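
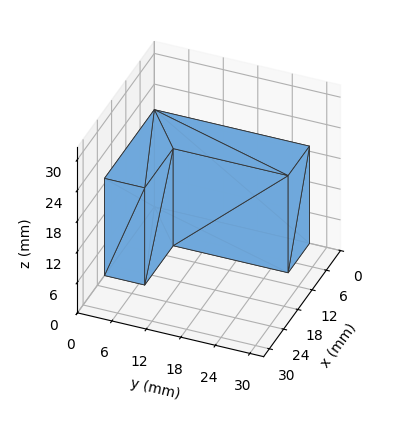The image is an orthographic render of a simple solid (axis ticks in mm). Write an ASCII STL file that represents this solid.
Reading the render: the shape is an L-shaped prism: outer 21 × 27 mm, arm thicknesses ≈ 7 mm (horizontal) and 9 mm (vertical), extruded 19 mm in z (dimensions read to the nearest mm from the axis ticks). For the STL, each face is triangulated and given an outward normal.

solid part
  facet normal 0.0000 0.0000 -1.0000
    outer loop
      vertex 21.0 7.0 0.0
      vertex 21.0 0.0 0.0
      vertex 0.0 0.0 0.0
    endloop
  endfacet
  facet normal 0.0000 0.0000 -1.0000
    outer loop
      vertex 9.0 7.0 0.0
      vertex 21.0 7.0 0.0
      vertex 0.0 0.0 0.0
    endloop
  endfacet
  facet normal 0.0000 0.0000 -1.0000
    outer loop
      vertex 9.0 27.0 0.0
      vertex 9.0 7.0 0.0
      vertex 0.0 0.0 0.0
    endloop
  endfacet
  facet normal 0.0000 0.0000 -1.0000
    outer loop
      vertex 0.0 27.0 0.0
      vertex 9.0 27.0 0.0
      vertex 0.0 0.0 0.0
    endloop
  endfacet
  facet normal 0.0000 0.0000 1.0000
    outer loop
      vertex 0.0 0.0 19.0
      vertex 21.0 0.0 19.0
      vertex 21.0 7.0 19.0
    endloop
  endfacet
  facet normal 0.0000 0.0000 1.0000
    outer loop
      vertex 0.0 0.0 19.0
      vertex 21.0 7.0 19.0
      vertex 9.0 7.0 19.0
    endloop
  endfacet
  facet normal 0.0000 0.0000 1.0000
    outer loop
      vertex 0.0 0.0 19.0
      vertex 9.0 7.0 19.0
      vertex 9.0 27.0 19.0
    endloop
  endfacet
  facet normal 0.0000 0.0000 1.0000
    outer loop
      vertex 0.0 0.0 19.0
      vertex 9.0 27.0 19.0
      vertex 0.0 27.0 19.0
    endloop
  endfacet
  facet normal 0.0000 -1.0000 0.0000
    outer loop
      vertex 0.0 0.0 0.0
      vertex 21.0 0.0 0.0
      vertex 21.0 0.0 19.0
    endloop
  endfacet
  facet normal 0.0000 -1.0000 0.0000
    outer loop
      vertex 0.0 0.0 0.0
      vertex 21.0 0.0 19.0
      vertex 0.0 0.0 19.0
    endloop
  endfacet
  facet normal 1.0000 0.0000 0.0000
    outer loop
      vertex 21.0 0.0 0.0
      vertex 21.0 7.0 0.0
      vertex 21.0 7.0 19.0
    endloop
  endfacet
  facet normal 1.0000 0.0000 0.0000
    outer loop
      vertex 21.0 0.0 0.0
      vertex 21.0 7.0 19.0
      vertex 21.0 0.0 19.0
    endloop
  endfacet
  facet normal 0.0000 1.0000 0.0000
    outer loop
      vertex 21.0 7.0 0.0
      vertex 9.0 7.0 0.0
      vertex 9.0 7.0 19.0
    endloop
  endfacet
  facet normal 0.0000 1.0000 0.0000
    outer loop
      vertex 21.0 7.0 0.0
      vertex 9.0 7.0 19.0
      vertex 21.0 7.0 19.0
    endloop
  endfacet
  facet normal 1.0000 0.0000 0.0000
    outer loop
      vertex 9.0 7.0 0.0
      vertex 9.0 27.0 0.0
      vertex 9.0 27.0 19.0
    endloop
  endfacet
  facet normal 1.0000 0.0000 0.0000
    outer loop
      vertex 9.0 7.0 0.0
      vertex 9.0 27.0 19.0
      vertex 9.0 7.0 19.0
    endloop
  endfacet
  facet normal 0.0000 1.0000 0.0000
    outer loop
      vertex 9.0 27.0 0.0
      vertex 0.0 27.0 0.0
      vertex 0.0 27.0 19.0
    endloop
  endfacet
  facet normal 0.0000 1.0000 0.0000
    outer loop
      vertex 9.0 27.0 0.0
      vertex 0.0 27.0 19.0
      vertex 9.0 27.0 19.0
    endloop
  endfacet
  facet normal -1.0000 0.0000 0.0000
    outer loop
      vertex 0.0 27.0 0.0
      vertex 0.0 0.0 0.0
      vertex 0.0 0.0 19.0
    endloop
  endfacet
  facet normal -1.0000 0.0000 0.0000
    outer loop
      vertex 0.0 27.0 0.0
      vertex 0.0 0.0 19.0
      vertex 0.0 27.0 19.0
    endloop
  endfacet
endsolid part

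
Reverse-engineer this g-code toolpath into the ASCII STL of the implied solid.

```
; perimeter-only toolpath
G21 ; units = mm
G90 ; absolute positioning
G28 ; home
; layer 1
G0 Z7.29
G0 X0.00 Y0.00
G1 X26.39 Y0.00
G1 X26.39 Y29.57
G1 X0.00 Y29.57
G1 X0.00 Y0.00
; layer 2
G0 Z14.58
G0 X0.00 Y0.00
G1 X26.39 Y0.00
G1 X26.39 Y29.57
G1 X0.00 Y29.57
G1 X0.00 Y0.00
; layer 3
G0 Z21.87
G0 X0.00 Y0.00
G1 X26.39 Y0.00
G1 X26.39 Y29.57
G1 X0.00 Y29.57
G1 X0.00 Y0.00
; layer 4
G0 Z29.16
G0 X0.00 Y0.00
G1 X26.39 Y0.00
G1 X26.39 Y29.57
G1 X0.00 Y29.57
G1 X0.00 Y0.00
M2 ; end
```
solid part
  facet normal 0.0000 0.0000 -1.0000
    outer loop
      vertex 26.39 29.57 0.00
      vertex 26.39 0.00 0.00
      vertex 0.00 0.00 0.00
    endloop
  endfacet
  facet normal 0.0000 0.0000 -1.0000
    outer loop
      vertex 0.00 29.57 0.00
      vertex 26.39 29.57 0.00
      vertex 0.00 0.00 0.00
    endloop
  endfacet
  facet normal 0.0000 0.0000 1.0000
    outer loop
      vertex 0.00 0.00 29.16
      vertex 26.39 0.00 29.16
      vertex 26.39 29.57 29.16
    endloop
  endfacet
  facet normal 0.0000 0.0000 1.0000
    outer loop
      vertex 0.00 0.00 29.16
      vertex 26.39 29.57 29.16
      vertex 0.00 29.57 29.16
    endloop
  endfacet
  facet normal 0.0000 -1.0000 0.0000
    outer loop
      vertex 0.00 0.00 0.00
      vertex 26.39 0.00 0.00
      vertex 26.39 0.00 29.16
    endloop
  endfacet
  facet normal 0.0000 -1.0000 0.0000
    outer loop
      vertex 0.00 0.00 0.00
      vertex 26.39 0.00 29.16
      vertex 0.00 0.00 29.16
    endloop
  endfacet
  facet normal 0.0000 1.0000 0.0000
    outer loop
      vertex 26.39 29.57 29.16
      vertex 26.39 29.57 0.00
      vertex 0.00 29.57 0.00
    endloop
  endfacet
  facet normal 0.0000 1.0000 0.0000
    outer loop
      vertex 0.00 29.57 29.16
      vertex 26.39 29.57 29.16
      vertex 0.00 29.57 0.00
    endloop
  endfacet
  facet normal -1.0000 0.0000 0.0000
    outer loop
      vertex 0.00 29.57 29.16
      vertex 0.00 29.57 0.00
      vertex 0.00 0.00 0.00
    endloop
  endfacet
  facet normal -1.0000 0.0000 0.0000
    outer loop
      vertex 0.00 0.00 29.16
      vertex 0.00 29.57 29.16
      vertex 0.00 0.00 0.00
    endloop
  endfacet
  facet normal 1.0000 0.0000 0.0000
    outer loop
      vertex 26.39 0.00 0.00
      vertex 26.39 29.57 0.00
      vertex 26.39 29.57 29.16
    endloop
  endfacet
  facet normal 1.0000 0.0000 0.0000
    outer loop
      vertex 26.39 0.00 0.00
      vertex 26.39 29.57 29.16
      vertex 26.39 0.00 29.16
    endloop
  endfacet
endsolid part

The G0 Z moves step by Δz≈7.29 mm. Every layer's G1 loop is the same polygon, so the solid is a straight extrusion of it from z=0 to z≈29.2. Closing with flat bottom and top caps and triangulating gives 12 facets — a rectangular box, roughly 26.4 × 29.6 mm footprint and 29.2 mm tall.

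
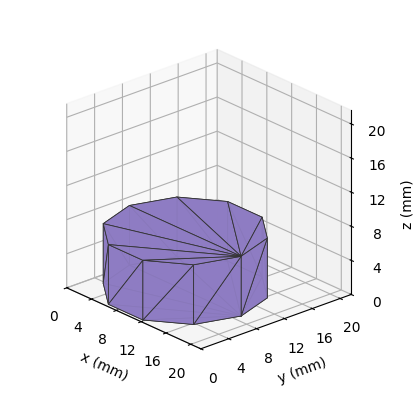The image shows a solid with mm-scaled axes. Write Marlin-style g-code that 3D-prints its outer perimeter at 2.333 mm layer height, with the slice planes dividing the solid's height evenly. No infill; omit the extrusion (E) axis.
Reading the render: the shape is a regular 10-sided prism (a cylinder approximated with 10 flat sides), circumscribed radius ≈ 9 mm, height ≈ 7 mm (dimensions read to the nearest mm from the axis ticks). For the g-code, the solid's height is divided into equal slices at the stated Δz and each level perimeter traced with G1 moves after a G0 lift.

; perimeter-only toolpath
G21 ; units = mm
G90 ; absolute positioning
G28 ; home
; layer 1
G0 Z2.333
G0 X18.000 Y9.000
G1 X16.281 Y14.290
G1 X11.781 Y17.560
G1 X6.219 Y17.560
G1 X1.719 Y14.290
G1 X0.000 Y9.000
G1 X1.719 Y3.710
G1 X6.219 Y0.440
G1 X11.781 Y0.440
G1 X16.281 Y3.710
G1 X18.000 Y9.000
; layer 2
G0 Z4.667
G0 X18.000 Y9.000
G1 X16.281 Y14.290
G1 X11.781 Y17.560
G1 X6.219 Y17.560
G1 X1.719 Y14.290
G1 X0.000 Y9.000
G1 X1.719 Y3.710
G1 X6.219 Y0.440
G1 X11.781 Y0.440
G1 X16.281 Y3.710
G1 X18.000 Y9.000
; layer 3
G0 Z7.000
G0 X18.000 Y9.000
G1 X16.281 Y14.290
G1 X11.781 Y17.560
G1 X6.219 Y17.560
G1 X1.719 Y14.290
G1 X0.000 Y9.000
G1 X1.719 Y3.710
G1 X6.219 Y0.440
G1 X11.781 Y0.440
G1 X16.281 Y3.710
G1 X18.000 Y9.000
M2 ; end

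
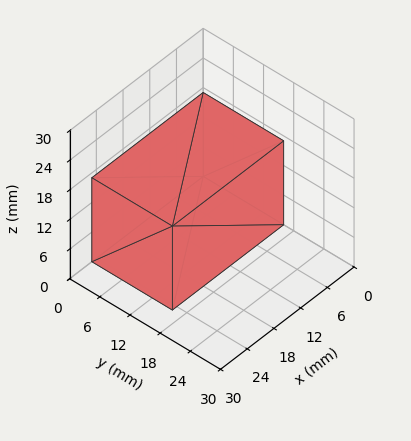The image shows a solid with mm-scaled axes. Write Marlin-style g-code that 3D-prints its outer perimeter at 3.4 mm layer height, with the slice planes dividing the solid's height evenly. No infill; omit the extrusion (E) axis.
Reading the render: the shape is a rectangular box, roughly 25 × 16 mm footprint and 17 mm tall (dimensions read to the nearest mm from the axis ticks). For the g-code, the solid's height is divided into equal slices at the stated Δz and each level perimeter traced with G1 moves after a G0 lift.

; perimeter-only toolpath
G21 ; units = mm
G90 ; absolute positioning
G28 ; home
; layer 1
G0 Z3.4
G0 X0.0 Y0.0
G1 X25.0 Y0.0
G1 X25.0 Y16.0
G1 X0.0 Y16.0
G1 X0.0 Y0.0
; layer 2
G0 Z6.8
G0 X0.0 Y0.0
G1 X25.0 Y0.0
G1 X25.0 Y16.0
G1 X0.0 Y16.0
G1 X0.0 Y0.0
; layer 3
G0 Z10.2
G0 X0.0 Y0.0
G1 X25.0 Y0.0
G1 X25.0 Y16.0
G1 X0.0 Y16.0
G1 X0.0 Y0.0
; layer 4
G0 Z13.6
G0 X0.0 Y0.0
G1 X25.0 Y0.0
G1 X25.0 Y16.0
G1 X0.0 Y16.0
G1 X0.0 Y0.0
; layer 5
G0 Z17.0
G0 X0.0 Y0.0
G1 X25.0 Y0.0
G1 X25.0 Y16.0
G1 X0.0 Y16.0
G1 X0.0 Y0.0
M2 ; end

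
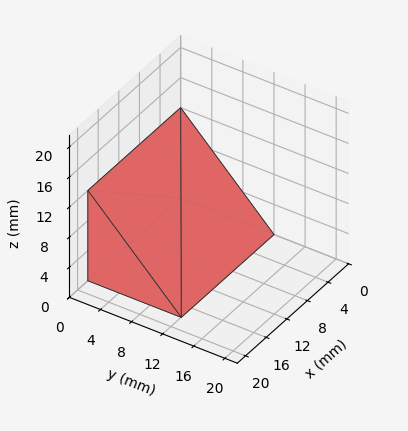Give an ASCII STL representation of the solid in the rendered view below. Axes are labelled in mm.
Reading the render: the shape is a wedge (ramp): 18 × 12 mm base, rising to 12 mm along the y=0 edge and sloping linearly to z=0 at y=12 (dimensions read to the nearest mm from the axis ticks). For the STL, each face is triangulated and given an outward normal.

solid part
  facet normal 0.0000 0.0000 -1.0000
    outer loop
      vertex 18.00 12.00 0.00
      vertex 18.00 0.00 0.00
      vertex 0.00 0.00 0.00
    endloop
  endfacet
  facet normal 0.0000 0.0000 -1.0000
    outer loop
      vertex 0.00 12.00 0.00
      vertex 18.00 12.00 0.00
      vertex 0.00 0.00 0.00
    endloop
  endfacet
  facet normal 0.0000 -1.0000 0.0000
    outer loop
      vertex 0.00 0.00 0.00
      vertex 18.00 0.00 0.00
      vertex 18.00 0.00 12.00
    endloop
  endfacet
  facet normal 0.0000 -1.0000 0.0000
    outer loop
      vertex 0.00 0.00 0.00
      vertex 18.00 0.00 12.00
      vertex 0.00 0.00 12.00
    endloop
  endfacet
  facet normal 0.0000 0.7071 0.7071
    outer loop
      vertex 0.00 0.00 12.00
      vertex 18.00 0.00 12.00
      vertex 18.00 12.00 0.00
    endloop
  endfacet
  facet normal 0.0000 0.7071 0.7071
    outer loop
      vertex 0.00 0.00 12.00
      vertex 18.00 12.00 0.00
      vertex 0.00 12.00 0.00
    endloop
  endfacet
  facet normal -1.0000 0.0000 0.0000
    outer loop
      vertex 0.00 0.00 12.00
      vertex 0.00 12.00 0.00
      vertex 0.00 0.00 0.00
    endloop
  endfacet
  facet normal 1.0000 0.0000 0.0000
    outer loop
      vertex 18.00 0.00 0.00
      vertex 18.00 12.00 0.00
      vertex 18.00 0.00 12.00
    endloop
  endfacet
endsolid part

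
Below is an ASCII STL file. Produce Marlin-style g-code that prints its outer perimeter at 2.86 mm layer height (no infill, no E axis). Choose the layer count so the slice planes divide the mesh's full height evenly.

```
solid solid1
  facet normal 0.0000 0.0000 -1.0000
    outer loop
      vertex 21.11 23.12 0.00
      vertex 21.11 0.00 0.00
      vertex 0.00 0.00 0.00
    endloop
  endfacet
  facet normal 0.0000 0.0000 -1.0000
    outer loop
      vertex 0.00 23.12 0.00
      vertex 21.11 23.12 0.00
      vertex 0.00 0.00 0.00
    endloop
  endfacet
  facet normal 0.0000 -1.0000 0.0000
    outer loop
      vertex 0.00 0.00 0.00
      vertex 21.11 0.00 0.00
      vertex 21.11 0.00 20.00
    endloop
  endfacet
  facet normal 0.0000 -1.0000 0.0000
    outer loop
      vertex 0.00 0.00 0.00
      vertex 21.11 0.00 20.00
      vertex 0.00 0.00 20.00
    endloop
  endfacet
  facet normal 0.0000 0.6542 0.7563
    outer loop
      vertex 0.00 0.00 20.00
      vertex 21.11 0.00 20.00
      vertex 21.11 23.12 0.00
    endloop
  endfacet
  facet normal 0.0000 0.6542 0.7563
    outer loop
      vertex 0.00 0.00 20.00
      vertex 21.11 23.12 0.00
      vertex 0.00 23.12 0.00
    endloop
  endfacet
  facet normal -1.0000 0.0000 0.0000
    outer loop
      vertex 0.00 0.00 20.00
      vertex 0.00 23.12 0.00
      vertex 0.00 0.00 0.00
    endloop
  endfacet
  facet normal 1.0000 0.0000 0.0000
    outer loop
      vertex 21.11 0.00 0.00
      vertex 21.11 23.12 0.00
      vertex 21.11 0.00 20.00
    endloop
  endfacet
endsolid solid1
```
; perimeter-only toolpath
G21 ; units = mm
G90 ; absolute positioning
G28 ; home
; layer 1
G0 Z2.86
G0 X0.00 Y0.00
G1 X21.11 Y0.00
G1 X21.11 Y19.82
G1 X0.00 Y19.82
G1 X0.00 Y0.00
; layer 2
G0 Z5.71
G0 X0.00 Y0.00
G1 X21.11 Y0.00
G1 X21.11 Y16.51
G1 X0.00 Y16.51
G1 X0.00 Y0.00
; layer 3
G0 Z8.57
G0 X0.00 Y0.00
G1 X21.11 Y0.00
G1 X21.11 Y13.21
G1 X0.00 Y13.21
G1 X0.00 Y0.00
; layer 4
G0 Z11.43
G0 X0.00 Y0.00
G1 X21.11 Y0.00
G1 X21.11 Y9.91
G1 X0.00 Y9.91
G1 X0.00 Y0.00
; layer 5
G0 Z14.29
G0 X0.00 Y0.00
G1 X21.11 Y0.00
G1 X21.11 Y6.61
G1 X0.00 Y6.61
G1 X0.00 Y0.00
; layer 6
G0 Z17.14
G0 X0.00 Y0.00
G1 X21.11 Y0.00
G1 X21.11 Y3.30
G1 X0.00 Y3.30
G1 X0.00 Y0.00
M2 ; end

The solid is a wedge (ramp): 21.1 × 23.1 mm base, rising to 20 mm along the y=0 edge and sloping linearly to z=0 at y=23.1. Slicing at Δz = 2.86 mm — 7 equal slices spanning the solid's height, so layer i sits at z = i·h/7 — gives 6 non-empty perimeters. Each is a 4-segment closed polygon; G0 lifts to the layer z and rapids to the start vertex, then G1 traces the edges. The cross-section shrinks linearly with z (the slice at the apex is degenerate and omitted).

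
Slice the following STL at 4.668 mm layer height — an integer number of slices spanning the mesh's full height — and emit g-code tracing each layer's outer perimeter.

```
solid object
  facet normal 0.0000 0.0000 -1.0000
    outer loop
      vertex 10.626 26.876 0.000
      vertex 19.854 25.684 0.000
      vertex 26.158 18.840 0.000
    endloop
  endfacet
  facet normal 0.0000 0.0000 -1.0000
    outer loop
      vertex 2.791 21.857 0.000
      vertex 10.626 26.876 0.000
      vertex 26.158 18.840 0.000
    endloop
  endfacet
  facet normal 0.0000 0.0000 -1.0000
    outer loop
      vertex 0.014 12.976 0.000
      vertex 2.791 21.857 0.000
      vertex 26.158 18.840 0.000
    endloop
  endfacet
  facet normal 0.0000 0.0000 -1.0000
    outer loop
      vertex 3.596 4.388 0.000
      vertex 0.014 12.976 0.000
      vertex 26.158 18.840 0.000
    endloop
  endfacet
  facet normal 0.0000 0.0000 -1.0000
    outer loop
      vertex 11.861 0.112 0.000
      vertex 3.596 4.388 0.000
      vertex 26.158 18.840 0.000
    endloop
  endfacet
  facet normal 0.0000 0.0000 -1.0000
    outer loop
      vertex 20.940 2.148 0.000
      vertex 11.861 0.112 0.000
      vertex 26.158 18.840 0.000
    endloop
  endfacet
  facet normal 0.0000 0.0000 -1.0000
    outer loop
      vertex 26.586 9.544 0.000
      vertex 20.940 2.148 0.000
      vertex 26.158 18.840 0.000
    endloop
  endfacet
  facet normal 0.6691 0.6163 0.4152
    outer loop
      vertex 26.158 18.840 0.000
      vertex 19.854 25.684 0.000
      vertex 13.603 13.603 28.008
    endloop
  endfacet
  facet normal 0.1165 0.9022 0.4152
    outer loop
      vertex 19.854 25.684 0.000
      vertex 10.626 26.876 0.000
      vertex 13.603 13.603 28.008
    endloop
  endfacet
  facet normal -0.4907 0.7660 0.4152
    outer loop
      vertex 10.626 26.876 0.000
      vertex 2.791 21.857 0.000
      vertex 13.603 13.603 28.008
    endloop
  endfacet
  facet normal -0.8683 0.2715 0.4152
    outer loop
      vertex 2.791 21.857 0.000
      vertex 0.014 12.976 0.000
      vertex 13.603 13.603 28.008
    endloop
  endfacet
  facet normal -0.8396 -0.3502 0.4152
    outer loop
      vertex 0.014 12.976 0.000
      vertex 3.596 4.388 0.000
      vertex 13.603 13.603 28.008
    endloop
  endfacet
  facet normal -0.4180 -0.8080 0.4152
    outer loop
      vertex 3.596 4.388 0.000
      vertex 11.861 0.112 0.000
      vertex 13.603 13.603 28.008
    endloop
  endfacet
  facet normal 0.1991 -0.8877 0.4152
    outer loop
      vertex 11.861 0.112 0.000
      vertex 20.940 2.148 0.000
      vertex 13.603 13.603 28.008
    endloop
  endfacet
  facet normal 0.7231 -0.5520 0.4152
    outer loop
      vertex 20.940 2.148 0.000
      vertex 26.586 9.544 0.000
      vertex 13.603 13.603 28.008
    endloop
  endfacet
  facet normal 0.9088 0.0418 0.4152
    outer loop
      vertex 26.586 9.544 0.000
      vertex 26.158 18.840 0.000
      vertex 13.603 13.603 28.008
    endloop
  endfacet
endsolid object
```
; perimeter-only toolpath
G21 ; units = mm
G90 ; absolute positioning
G28 ; home
; layer 1
G0 Z4.668
G0 X24.066 Y17.967
G1 X18.812 Y23.671
G1 X11.122 Y24.664
G1 X4.593 Y20.481
G1 X2.279 Y13.081
G1 X5.264 Y5.924
G1 X12.151 Y2.361
G1 X19.717 Y4.057
G1 X24.422 Y10.221
G1 X24.066 Y17.967
; layer 2
G0 Z9.336
G0 X21.973 Y17.094
G1 X17.770 Y21.657
G1 X11.618 Y22.452
G1 X6.395 Y19.106
G1 X4.544 Y13.185
G1 X6.932 Y7.460
G1 X12.442 Y4.609
G1 X18.494 Y5.966
G1 X22.258 Y10.897
G1 X21.973 Y17.094
; layer 3
G0 Z14.004
G0 X19.880 Y16.221
G1 X16.729 Y19.643
G1 X12.114 Y20.239
G1 X8.197 Y17.730
G1 X6.809 Y13.290
G1 X8.600 Y8.996
G1 X12.732 Y6.858
G1 X17.271 Y7.876
G1 X20.094 Y11.574
G1 X19.880 Y16.221
; layer 4
G0 Z18.672
G0 X17.788 Y15.349
G1 X15.687 Y17.630
G1 X12.611 Y18.027
G1 X9.999 Y16.354
G1 X9.073 Y13.394
G1 X10.267 Y10.531
G1 X13.022 Y9.106
G1 X16.049 Y9.785
G1 X17.931 Y12.250
G1 X17.788 Y15.349
; layer 5
G0 Z23.340
G0 X15.695 Y14.476
G1 X14.645 Y15.616
G1 X13.107 Y15.815
G1 X11.801 Y14.979
G1 X11.338 Y13.498
G1 X11.935 Y12.067
G1 X13.313 Y11.354
G1 X14.826 Y11.694
G1 X15.767 Y12.927
G1 X15.695 Y14.476
M2 ; end

The solid is a regular 9-sided pyramid, base circumscribed radius ≈ 13.6 mm, apex at z ≈ 28 mm. Slicing at Δz = 4.668 mm — 6 equal slices spanning the solid's height, so layer i sits at z = i·h/6 — gives 5 non-empty perimeters. Each is a 9-segment closed polygon; G0 lifts to the layer z and rapids to the start vertex, then G1 traces the edges. The cross-section shrinks linearly with z (the slice at the apex is degenerate and omitted).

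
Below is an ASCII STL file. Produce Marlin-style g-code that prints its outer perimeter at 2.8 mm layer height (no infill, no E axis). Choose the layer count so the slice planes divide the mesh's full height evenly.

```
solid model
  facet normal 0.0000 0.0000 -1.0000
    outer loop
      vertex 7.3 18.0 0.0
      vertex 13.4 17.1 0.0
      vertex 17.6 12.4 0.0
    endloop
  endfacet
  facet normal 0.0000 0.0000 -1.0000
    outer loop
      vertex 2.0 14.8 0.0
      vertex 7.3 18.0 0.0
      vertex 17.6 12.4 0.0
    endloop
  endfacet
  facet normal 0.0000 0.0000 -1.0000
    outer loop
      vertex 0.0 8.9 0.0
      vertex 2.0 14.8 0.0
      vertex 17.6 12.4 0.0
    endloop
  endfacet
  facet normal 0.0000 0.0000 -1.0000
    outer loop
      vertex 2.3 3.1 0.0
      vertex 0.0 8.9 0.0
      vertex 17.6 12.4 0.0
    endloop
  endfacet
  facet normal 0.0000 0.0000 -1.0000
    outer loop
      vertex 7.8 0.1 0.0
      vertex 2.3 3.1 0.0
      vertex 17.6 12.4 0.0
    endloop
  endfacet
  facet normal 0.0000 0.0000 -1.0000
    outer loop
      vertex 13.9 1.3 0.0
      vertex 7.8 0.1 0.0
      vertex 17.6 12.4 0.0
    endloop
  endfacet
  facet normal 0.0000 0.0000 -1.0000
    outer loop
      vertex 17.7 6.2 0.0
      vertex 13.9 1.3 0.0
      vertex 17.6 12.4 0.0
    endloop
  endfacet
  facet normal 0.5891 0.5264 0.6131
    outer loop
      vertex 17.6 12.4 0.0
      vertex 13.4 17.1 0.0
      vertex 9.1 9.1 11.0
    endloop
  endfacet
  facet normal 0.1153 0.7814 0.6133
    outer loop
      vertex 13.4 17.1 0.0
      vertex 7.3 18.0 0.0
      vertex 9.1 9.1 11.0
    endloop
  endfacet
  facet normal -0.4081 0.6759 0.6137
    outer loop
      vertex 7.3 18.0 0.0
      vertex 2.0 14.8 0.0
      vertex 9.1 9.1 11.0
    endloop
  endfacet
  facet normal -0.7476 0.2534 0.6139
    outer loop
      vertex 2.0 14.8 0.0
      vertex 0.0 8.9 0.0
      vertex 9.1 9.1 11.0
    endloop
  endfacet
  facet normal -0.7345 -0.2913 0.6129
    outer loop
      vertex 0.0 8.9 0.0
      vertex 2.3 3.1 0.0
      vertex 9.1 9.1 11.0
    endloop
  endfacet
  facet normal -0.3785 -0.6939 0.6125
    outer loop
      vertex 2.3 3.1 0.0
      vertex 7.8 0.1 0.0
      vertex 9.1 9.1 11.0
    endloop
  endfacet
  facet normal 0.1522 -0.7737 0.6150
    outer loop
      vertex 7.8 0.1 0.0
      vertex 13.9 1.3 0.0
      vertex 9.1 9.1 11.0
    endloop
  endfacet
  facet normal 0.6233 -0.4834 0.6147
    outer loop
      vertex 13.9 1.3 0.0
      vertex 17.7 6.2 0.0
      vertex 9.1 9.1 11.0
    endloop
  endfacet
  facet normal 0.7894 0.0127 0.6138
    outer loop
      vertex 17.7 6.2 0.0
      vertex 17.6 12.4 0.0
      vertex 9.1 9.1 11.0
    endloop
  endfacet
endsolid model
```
; perimeter-only toolpath
G21 ; units = mm
G90 ; absolute positioning
G28 ; home
; layer 1
G0 Z2.8
G0 X15.5 Y11.6
G1 X12.3 Y15.1
G1 X7.8 Y15.8
G1 X3.8 Y13.4
G1 X2.3 Y9.0
G1 X4.0 Y4.6
G1 X8.1 Y2.4
G1 X12.7 Y3.2
G1 X15.5 Y6.9
G1 X15.5 Y11.6
; layer 2
G0 Z5.5
G0 X13.4 Y10.8
G1 X11.2 Y13.1
G1 X8.2 Y13.6
G1 X5.5 Y11.9
G1 X4.5 Y9.0
G1 X5.7 Y6.1
G1 X8.4 Y4.6
G1 X11.5 Y5.2
G1 X13.4 Y7.7
G1 X13.4 Y10.8
; layer 3
G0 Z8.2
G0 X11.2 Y9.9
G1 X10.2 Y11.1
G1 X8.6 Y11.3
G1 X7.3 Y10.5
G1 X6.8 Y9.0
G1 X7.4 Y7.6
G1 X8.8 Y6.8
G1 X10.3 Y7.1
G1 X11.2 Y8.4
G1 X11.2 Y9.9
M2 ; end

The solid is a regular 9-sided pyramid, base circumscribed radius ≈ 9.1 mm, apex at z ≈ 11 mm. Slicing at Δz = 2.8 mm — 4 equal slices spanning the solid's height, so layer i sits at z = i·h/4 — gives 3 non-empty perimeters. Each is a 9-segment closed polygon; G0 lifts to the layer z and rapids to the start vertex, then G1 traces the edges. The cross-section shrinks linearly with z (the slice at the apex is degenerate and omitted).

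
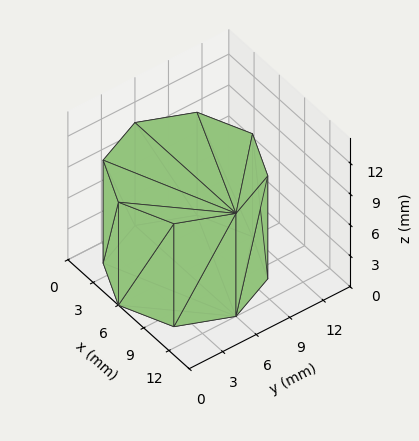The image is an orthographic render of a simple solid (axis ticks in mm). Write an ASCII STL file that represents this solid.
Reading the render: the shape is a regular 8-sided prism (a cylinder approximated with 8 flat sides), circumscribed radius ≈ 6 mm, height ≈ 10 mm (dimensions read to the nearest mm from the axis ticks). For the STL, each face is triangulated and given an outward normal.

solid part
  facet normal 0.0000 0.0000 -1.0000
    outer loop
      vertex 6.0 12.0 0.0
      vertex 10.2 10.2 0.0
      vertex 12.0 6.0 0.0
    endloop
  endfacet
  facet normal 0.0000 0.0000 -1.0000
    outer loop
      vertex 1.8 10.2 0.0
      vertex 6.0 12.0 0.0
      vertex 12.0 6.0 0.0
    endloop
  endfacet
  facet normal 0.0000 0.0000 -1.0000
    outer loop
      vertex 0.0 6.0 0.0
      vertex 1.8 10.2 0.0
      vertex 12.0 6.0 0.0
    endloop
  endfacet
  facet normal 0.0000 0.0000 -1.0000
    outer loop
      vertex 1.8 1.8 0.0
      vertex 0.0 6.0 0.0
      vertex 12.0 6.0 0.0
    endloop
  endfacet
  facet normal 0.0000 0.0000 -1.0000
    outer loop
      vertex 6.0 0.0 0.0
      vertex 1.8 1.8 0.0
      vertex 12.0 6.0 0.0
    endloop
  endfacet
  facet normal 0.0000 0.0000 -1.0000
    outer loop
      vertex 10.2 1.8 0.0
      vertex 6.0 0.0 0.0
      vertex 12.0 6.0 0.0
    endloop
  endfacet
  facet normal 0.0000 0.0000 1.0000
    outer loop
      vertex 12.0 6.0 10.0
      vertex 10.2 10.2 10.0
      vertex 6.0 12.0 10.0
    endloop
  endfacet
  facet normal 0.0000 0.0000 1.0000
    outer loop
      vertex 12.0 6.0 10.0
      vertex 6.0 12.0 10.0
      vertex 1.8 10.2 10.0
    endloop
  endfacet
  facet normal 0.0000 0.0000 1.0000
    outer loop
      vertex 12.0 6.0 10.0
      vertex 1.8 10.2 10.0
      vertex 0.0 6.0 10.0
    endloop
  endfacet
  facet normal 0.0000 0.0000 1.0000
    outer loop
      vertex 12.0 6.0 10.0
      vertex 0.0 6.0 10.0
      vertex 1.8 1.8 10.0
    endloop
  endfacet
  facet normal 0.0000 0.0000 1.0000
    outer loop
      vertex 12.0 6.0 10.0
      vertex 1.8 1.8 10.0
      vertex 6.0 0.0 10.0
    endloop
  endfacet
  facet normal 0.0000 0.0000 1.0000
    outer loop
      vertex 12.0 6.0 10.0
      vertex 6.0 0.0 10.0
      vertex 10.2 1.8 10.0
    endloop
  endfacet
  facet normal 0.9191 0.3939 0.0000
    outer loop
      vertex 12.0 6.0 0.0
      vertex 10.2 10.2 0.0
      vertex 10.2 10.2 10.0
    endloop
  endfacet
  facet normal 0.9191 0.3939 0.0000
    outer loop
      vertex 12.0 6.0 0.0
      vertex 10.2 10.2 10.0
      vertex 12.0 6.0 10.0
    endloop
  endfacet
  facet normal 0.3939 0.9191 0.0000
    outer loop
      vertex 10.2 10.2 0.0
      vertex 6.0 12.0 0.0
      vertex 6.0 12.0 10.0
    endloop
  endfacet
  facet normal 0.3939 0.9191 0.0000
    outer loop
      vertex 10.2 10.2 0.0
      vertex 6.0 12.0 10.0
      vertex 10.2 10.2 10.0
    endloop
  endfacet
  facet normal -0.3939 0.9191 0.0000
    outer loop
      vertex 6.0 12.0 0.0
      vertex 1.8 10.2 0.0
      vertex 1.8 10.2 10.0
    endloop
  endfacet
  facet normal -0.3939 0.9191 0.0000
    outer loop
      vertex 6.0 12.0 0.0
      vertex 1.8 10.2 10.0
      vertex 6.0 12.0 10.0
    endloop
  endfacet
  facet normal -0.9191 0.3939 0.0000
    outer loop
      vertex 1.8 10.2 0.0
      vertex 0.0 6.0 0.0
      vertex 0.0 6.0 10.0
    endloop
  endfacet
  facet normal -0.9191 0.3939 0.0000
    outer loop
      vertex 1.8 10.2 0.0
      vertex 0.0 6.0 10.0
      vertex 1.8 10.2 10.0
    endloop
  endfacet
  facet normal -0.9191 -0.3939 0.0000
    outer loop
      vertex 0.0 6.0 0.0
      vertex 1.8 1.8 0.0
      vertex 1.8 1.8 10.0
    endloop
  endfacet
  facet normal -0.9191 -0.3939 0.0000
    outer loop
      vertex 0.0 6.0 0.0
      vertex 1.8 1.8 10.0
      vertex 0.0 6.0 10.0
    endloop
  endfacet
  facet normal -0.3939 -0.9191 0.0000
    outer loop
      vertex 1.8 1.8 0.0
      vertex 6.0 0.0 0.0
      vertex 6.0 0.0 10.0
    endloop
  endfacet
  facet normal -0.3939 -0.9191 0.0000
    outer loop
      vertex 1.8 1.8 0.0
      vertex 6.0 0.0 10.0
      vertex 1.8 1.8 10.0
    endloop
  endfacet
  facet normal 0.3939 -0.9191 0.0000
    outer loop
      vertex 6.0 0.0 0.0
      vertex 10.2 1.8 0.0
      vertex 10.2 1.8 10.0
    endloop
  endfacet
  facet normal 0.3939 -0.9191 0.0000
    outer loop
      vertex 6.0 0.0 0.0
      vertex 10.2 1.8 10.0
      vertex 6.0 0.0 10.0
    endloop
  endfacet
  facet normal 0.9191 -0.3939 0.0000
    outer loop
      vertex 10.2 1.8 0.0
      vertex 12.0 6.0 0.0
      vertex 12.0 6.0 10.0
    endloop
  endfacet
  facet normal 0.9191 -0.3939 0.0000
    outer loop
      vertex 10.2 1.8 0.0
      vertex 12.0 6.0 10.0
      vertex 10.2 1.8 10.0
    endloop
  endfacet
endsolid part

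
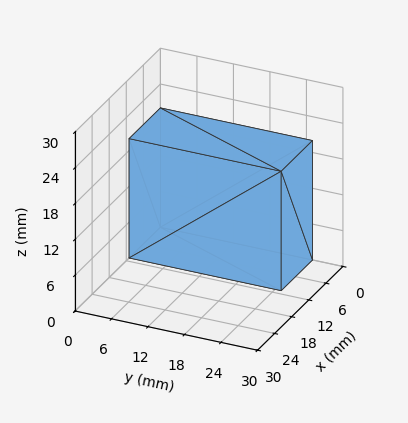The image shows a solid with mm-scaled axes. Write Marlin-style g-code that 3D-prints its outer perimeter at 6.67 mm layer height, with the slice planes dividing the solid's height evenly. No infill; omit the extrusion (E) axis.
Reading the render: the shape is a rectangular box, roughly 11 × 25 mm footprint and 20 mm tall (dimensions read to the nearest mm from the axis ticks). For the g-code, the solid's height is divided into equal slices at the stated Δz and each level perimeter traced with G1 moves after a G0 lift.

; perimeter-only toolpath
G21 ; units = mm
G90 ; absolute positioning
G28 ; home
; layer 1
G0 Z6.67
G0 X0.00 Y0.00
G1 X11.00 Y0.00
G1 X11.00 Y25.00
G1 X0.00 Y25.00
G1 X0.00 Y0.00
; layer 2
G0 Z13.33
G0 X0.00 Y0.00
G1 X11.00 Y0.00
G1 X11.00 Y25.00
G1 X0.00 Y25.00
G1 X0.00 Y0.00
; layer 3
G0 Z20.00
G0 X0.00 Y0.00
G1 X11.00 Y0.00
G1 X11.00 Y25.00
G1 X0.00 Y25.00
G1 X0.00 Y0.00
M2 ; end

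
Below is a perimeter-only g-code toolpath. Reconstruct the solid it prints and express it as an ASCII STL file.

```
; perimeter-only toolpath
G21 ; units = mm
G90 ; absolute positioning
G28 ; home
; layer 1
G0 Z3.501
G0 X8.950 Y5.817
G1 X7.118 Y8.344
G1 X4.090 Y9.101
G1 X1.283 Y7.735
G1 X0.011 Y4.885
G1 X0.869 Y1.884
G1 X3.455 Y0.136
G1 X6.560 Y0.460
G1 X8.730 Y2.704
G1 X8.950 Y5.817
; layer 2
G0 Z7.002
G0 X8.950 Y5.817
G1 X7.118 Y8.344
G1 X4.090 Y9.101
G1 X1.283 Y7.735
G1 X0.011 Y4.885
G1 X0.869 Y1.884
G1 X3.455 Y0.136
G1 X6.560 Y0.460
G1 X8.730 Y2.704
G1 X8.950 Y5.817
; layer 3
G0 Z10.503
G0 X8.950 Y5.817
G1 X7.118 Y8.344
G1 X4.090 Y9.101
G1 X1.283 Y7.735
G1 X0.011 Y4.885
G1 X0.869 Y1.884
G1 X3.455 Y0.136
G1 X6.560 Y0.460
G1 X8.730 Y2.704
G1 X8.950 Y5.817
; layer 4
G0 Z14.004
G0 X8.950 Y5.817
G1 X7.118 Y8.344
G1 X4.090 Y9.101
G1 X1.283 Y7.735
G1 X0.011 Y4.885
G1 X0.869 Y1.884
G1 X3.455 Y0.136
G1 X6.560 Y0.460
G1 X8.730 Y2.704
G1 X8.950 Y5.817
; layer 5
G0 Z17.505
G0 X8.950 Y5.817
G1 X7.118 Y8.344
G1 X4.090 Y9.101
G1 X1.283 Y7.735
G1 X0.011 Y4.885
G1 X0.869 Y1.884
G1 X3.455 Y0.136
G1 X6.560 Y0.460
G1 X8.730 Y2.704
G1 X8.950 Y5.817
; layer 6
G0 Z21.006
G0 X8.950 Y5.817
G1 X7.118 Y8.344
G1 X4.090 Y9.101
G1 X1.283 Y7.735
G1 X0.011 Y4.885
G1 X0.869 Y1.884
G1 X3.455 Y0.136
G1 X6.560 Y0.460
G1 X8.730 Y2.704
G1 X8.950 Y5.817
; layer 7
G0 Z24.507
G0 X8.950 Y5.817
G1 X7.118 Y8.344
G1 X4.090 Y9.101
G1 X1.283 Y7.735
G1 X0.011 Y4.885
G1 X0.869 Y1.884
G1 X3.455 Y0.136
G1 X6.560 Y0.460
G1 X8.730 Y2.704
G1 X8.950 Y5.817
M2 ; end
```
solid part
  facet normal 0.0000 0.0000 -1.0000
    outer loop
      vertex 4.090 9.101 0.000
      vertex 7.118 8.344 0.000
      vertex 8.950 5.817 0.000
    endloop
  endfacet
  facet normal 0.0000 0.0000 -1.0000
    outer loop
      vertex 1.283 7.735 0.000
      vertex 4.090 9.101 0.000
      vertex 8.950 5.817 0.000
    endloop
  endfacet
  facet normal 0.0000 0.0000 -1.0000
    outer loop
      vertex 0.011 4.885 0.000
      vertex 1.283 7.735 0.000
      vertex 8.950 5.817 0.000
    endloop
  endfacet
  facet normal 0.0000 0.0000 -1.0000
    outer loop
      vertex 0.869 1.884 0.000
      vertex 0.011 4.885 0.000
      vertex 8.950 5.817 0.000
    endloop
  endfacet
  facet normal 0.0000 0.0000 -1.0000
    outer loop
      vertex 3.455 0.136 0.000
      vertex 0.869 1.884 0.000
      vertex 8.950 5.817 0.000
    endloop
  endfacet
  facet normal 0.0000 0.0000 -1.0000
    outer loop
      vertex 6.560 0.460 0.000
      vertex 3.455 0.136 0.000
      vertex 8.950 5.817 0.000
    endloop
  endfacet
  facet normal 0.0000 0.0000 -1.0000
    outer loop
      vertex 8.730 2.704 0.000
      vertex 6.560 0.460 0.000
      vertex 8.950 5.817 0.000
    endloop
  endfacet
  facet normal 0.0000 0.0000 1.0000
    outer loop
      vertex 8.950 5.817 24.507
      vertex 7.118 8.344 24.507
      vertex 4.090 9.101 24.507
    endloop
  endfacet
  facet normal 0.0000 0.0000 1.0000
    outer loop
      vertex 8.950 5.817 24.507
      vertex 4.090 9.101 24.507
      vertex 1.283 7.735 24.507
    endloop
  endfacet
  facet normal 0.0000 0.0000 1.0000
    outer loop
      vertex 8.950 5.817 24.507
      vertex 1.283 7.735 24.507
      vertex 0.011 4.885 24.507
    endloop
  endfacet
  facet normal 0.0000 0.0000 1.0000
    outer loop
      vertex 8.950 5.817 24.507
      vertex 0.011 4.885 24.507
      vertex 0.869 1.884 24.507
    endloop
  endfacet
  facet normal 0.0000 0.0000 1.0000
    outer loop
      vertex 8.950 5.817 24.507
      vertex 0.869 1.884 24.507
      vertex 3.455 0.136 24.507
    endloop
  endfacet
  facet normal 0.0000 0.0000 1.0000
    outer loop
      vertex 8.950 5.817 24.507
      vertex 3.455 0.136 24.507
      vertex 6.560 0.460 24.507
    endloop
  endfacet
  facet normal 0.0000 0.0000 1.0000
    outer loop
      vertex 8.950 5.817 24.507
      vertex 6.560 0.460 24.507
      vertex 8.730 2.704 24.507
    endloop
  endfacet
  facet normal 0.8096 0.5870 0.0000
    outer loop
      vertex 8.950 5.817 0.000
      vertex 7.118 8.344 0.000
      vertex 7.118 8.344 24.507
    endloop
  endfacet
  facet normal 0.8096 0.5870 0.0000
    outer loop
      vertex 8.950 5.817 0.000
      vertex 7.118 8.344 24.507
      vertex 8.950 5.817 24.507
    endloop
  endfacet
  facet normal 0.2425 0.9701 0.0000
    outer loop
      vertex 7.118 8.344 0.000
      vertex 4.090 9.101 0.000
      vertex 4.090 9.101 24.507
    endloop
  endfacet
  facet normal 0.2425 0.9701 0.0000
    outer loop
      vertex 7.118 8.344 0.000
      vertex 4.090 9.101 24.507
      vertex 7.118 8.344 24.507
    endloop
  endfacet
  facet normal -0.4376 0.8992 0.0000
    outer loop
      vertex 4.090 9.101 0.000
      vertex 1.283 7.735 0.000
      vertex 1.283 7.735 24.507
    endloop
  endfacet
  facet normal -0.4376 0.8992 0.0000
    outer loop
      vertex 4.090 9.101 0.000
      vertex 1.283 7.735 24.507
      vertex 4.090 9.101 24.507
    endloop
  endfacet
  facet normal -0.9132 0.4076 0.0000
    outer loop
      vertex 1.283 7.735 0.000
      vertex 0.011 4.885 0.000
      vertex 0.011 4.885 24.507
    endloop
  endfacet
  facet normal -0.9132 0.4076 0.0000
    outer loop
      vertex 1.283 7.735 0.000
      vertex 0.011 4.885 24.507
      vertex 1.283 7.735 24.507
    endloop
  endfacet
  facet normal -0.9615 -0.2749 0.0000
    outer loop
      vertex 0.011 4.885 0.000
      vertex 0.869 1.884 0.000
      vertex 0.869 1.884 24.507
    endloop
  endfacet
  facet normal -0.9615 -0.2749 0.0000
    outer loop
      vertex 0.011 4.885 0.000
      vertex 0.869 1.884 24.507
      vertex 0.011 4.885 24.507
    endloop
  endfacet
  facet normal -0.5600 -0.8285 0.0000
    outer loop
      vertex 0.869 1.884 0.000
      vertex 3.455 0.136 0.000
      vertex 3.455 0.136 24.507
    endloop
  endfacet
  facet normal -0.5600 -0.8285 0.0000
    outer loop
      vertex 0.869 1.884 0.000
      vertex 3.455 0.136 24.507
      vertex 0.869 1.884 24.507
    endloop
  endfacet
  facet normal 0.1038 -0.9946 0.0000
    outer loop
      vertex 3.455 0.136 0.000
      vertex 6.560 0.460 0.000
      vertex 6.560 0.460 24.507
    endloop
  endfacet
  facet normal 0.1038 -0.9946 0.0000
    outer loop
      vertex 3.455 0.136 0.000
      vertex 6.560 0.460 24.507
      vertex 3.455 0.136 24.507
    endloop
  endfacet
  facet normal 0.7189 -0.6952 0.0000
    outer loop
      vertex 6.560 0.460 0.000
      vertex 8.730 2.704 0.000
      vertex 8.730 2.704 24.507
    endloop
  endfacet
  facet normal 0.7189 -0.6952 0.0000
    outer loop
      vertex 6.560 0.460 0.000
      vertex 8.730 2.704 24.507
      vertex 6.560 0.460 24.507
    endloop
  endfacet
  facet normal 0.9975 -0.0705 0.0000
    outer loop
      vertex 8.730 2.704 0.000
      vertex 8.950 5.817 0.000
      vertex 8.950 5.817 24.507
    endloop
  endfacet
  facet normal 0.9975 -0.0705 0.0000
    outer loop
      vertex 8.730 2.704 0.000
      vertex 8.950 5.817 24.507
      vertex 8.730 2.704 24.507
    endloop
  endfacet
endsolid part

The G0 Z moves step by Δz≈3.501 mm. Every layer's G1 loop is the same polygon, so the solid is a straight extrusion of it from z=0 to z≈24.5. Closing with flat bottom and top caps and triangulating gives 32 facets — a regular 9-sided prism (a cylinder approximated with 9 flat sides), circumscribed radius ≈ 4.56 mm, height ≈ 24.5 mm.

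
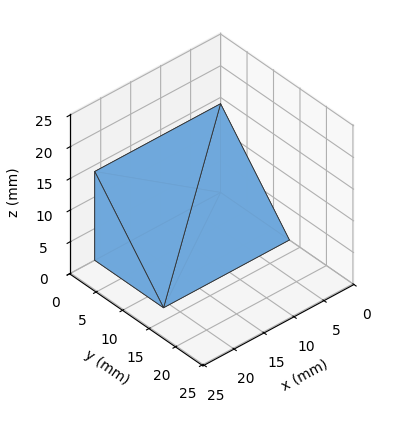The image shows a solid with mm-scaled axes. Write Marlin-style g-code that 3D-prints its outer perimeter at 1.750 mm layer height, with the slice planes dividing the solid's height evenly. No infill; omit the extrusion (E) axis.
Reading the render: the shape is a wedge (ramp): 21 × 13 mm base, rising to 14 mm along the y=0 edge and sloping linearly to z=0 at y=13 (dimensions read to the nearest mm from the axis ticks). For the g-code, the solid's height is divided into equal slices at the stated Δz and each level perimeter traced with G1 moves after a G0 lift.

; perimeter-only toolpath
G21 ; units = mm
G90 ; absolute positioning
G28 ; home
; layer 1
G0 Z1.750
G0 X0.000 Y0.000
G1 X21.000 Y0.000
G1 X21.000 Y11.375
G1 X0.000 Y11.375
G1 X0.000 Y0.000
; layer 2
G0 Z3.500
G0 X0.000 Y0.000
G1 X21.000 Y0.000
G1 X21.000 Y9.750
G1 X0.000 Y9.750
G1 X0.000 Y0.000
; layer 3
G0 Z5.250
G0 X0.000 Y0.000
G1 X21.000 Y0.000
G1 X21.000 Y8.125
G1 X0.000 Y8.125
G1 X0.000 Y0.000
; layer 4
G0 Z7.000
G0 X0.000 Y0.000
G1 X21.000 Y0.000
G1 X21.000 Y6.500
G1 X0.000 Y6.500
G1 X0.000 Y0.000
; layer 5
G0 Z8.750
G0 X0.000 Y0.000
G1 X21.000 Y0.000
G1 X21.000 Y4.875
G1 X0.000 Y4.875
G1 X0.000 Y0.000
; layer 6
G0 Z10.500
G0 X0.000 Y0.000
G1 X21.000 Y0.000
G1 X21.000 Y3.250
G1 X0.000 Y3.250
G1 X0.000 Y0.000
; layer 7
G0 Z12.250
G0 X0.000 Y0.000
G1 X21.000 Y0.000
G1 X21.000 Y1.625
G1 X0.000 Y1.625
G1 X0.000 Y0.000
M2 ; end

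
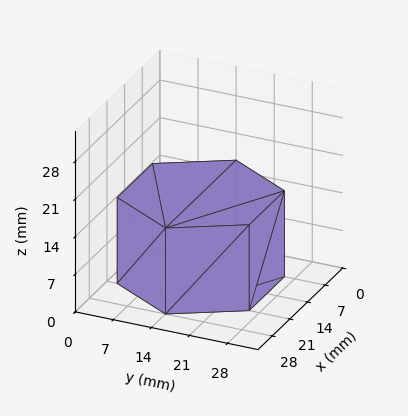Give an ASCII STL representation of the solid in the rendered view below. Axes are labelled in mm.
Reading the render: the shape is a regular 6-sided prism (a cylinder approximated with 6 flat sides), circumscribed radius ≈ 14 mm, height ≈ 16 mm (dimensions read to the nearest mm from the axis ticks). For the STL, each face is triangulated and given an outward normal.

solid part
  facet normal 0.0000 0.0000 -1.0000
    outer loop
      vertex 7.00 26.12 0.00
      vertex 21.00 26.12 0.00
      vertex 28.00 14.00 0.00
    endloop
  endfacet
  facet normal 0.0000 0.0000 -1.0000
    outer loop
      vertex 0.00 14.00 0.00
      vertex 7.00 26.12 0.00
      vertex 28.00 14.00 0.00
    endloop
  endfacet
  facet normal 0.0000 0.0000 -1.0000
    outer loop
      vertex 7.00 1.88 0.00
      vertex 0.00 14.00 0.00
      vertex 28.00 14.00 0.00
    endloop
  endfacet
  facet normal 0.0000 0.0000 -1.0000
    outer loop
      vertex 21.00 1.88 0.00
      vertex 7.00 1.88 0.00
      vertex 28.00 14.00 0.00
    endloop
  endfacet
  facet normal 0.0000 0.0000 1.0000
    outer loop
      vertex 28.00 14.00 16.00
      vertex 21.00 26.12 16.00
      vertex 7.00 26.12 16.00
    endloop
  endfacet
  facet normal 0.0000 0.0000 1.0000
    outer loop
      vertex 28.00 14.00 16.00
      vertex 7.00 26.12 16.00
      vertex 0.00 14.00 16.00
    endloop
  endfacet
  facet normal 0.0000 0.0000 1.0000
    outer loop
      vertex 28.00 14.00 16.00
      vertex 0.00 14.00 16.00
      vertex 7.00 1.88 16.00
    endloop
  endfacet
  facet normal 0.0000 0.0000 1.0000
    outer loop
      vertex 28.00 14.00 16.00
      vertex 7.00 1.88 16.00
      vertex 21.00 1.88 16.00
    endloop
  endfacet
  facet normal 0.8659 0.5001 0.0000
    outer loop
      vertex 28.00 14.00 0.00
      vertex 21.00 26.12 0.00
      vertex 21.00 26.12 16.00
    endloop
  endfacet
  facet normal 0.8659 0.5001 0.0000
    outer loop
      vertex 28.00 14.00 0.00
      vertex 21.00 26.12 16.00
      vertex 28.00 14.00 16.00
    endloop
  endfacet
  facet normal 0.0000 1.0000 0.0000
    outer loop
      vertex 21.00 26.12 0.00
      vertex 7.00 26.12 0.00
      vertex 7.00 26.12 16.00
    endloop
  endfacet
  facet normal 0.0000 1.0000 0.0000
    outer loop
      vertex 21.00 26.12 0.00
      vertex 7.00 26.12 16.00
      vertex 21.00 26.12 16.00
    endloop
  endfacet
  facet normal -0.8659 0.5001 0.0000
    outer loop
      vertex 7.00 26.12 0.00
      vertex 0.00 14.00 0.00
      vertex 0.00 14.00 16.00
    endloop
  endfacet
  facet normal -0.8659 0.5001 0.0000
    outer loop
      vertex 7.00 26.12 0.00
      vertex 0.00 14.00 16.00
      vertex 7.00 26.12 16.00
    endloop
  endfacet
  facet normal -0.8659 -0.5001 0.0000
    outer loop
      vertex 0.00 14.00 0.00
      vertex 7.00 1.88 0.00
      vertex 7.00 1.88 16.00
    endloop
  endfacet
  facet normal -0.8659 -0.5001 0.0000
    outer loop
      vertex 0.00 14.00 0.00
      vertex 7.00 1.88 16.00
      vertex 0.00 14.00 16.00
    endloop
  endfacet
  facet normal 0.0000 -1.0000 0.0000
    outer loop
      vertex 7.00 1.88 0.00
      vertex 21.00 1.88 0.00
      vertex 21.00 1.88 16.00
    endloop
  endfacet
  facet normal 0.0000 -1.0000 0.0000
    outer loop
      vertex 7.00 1.88 0.00
      vertex 21.00 1.88 16.00
      vertex 7.00 1.88 16.00
    endloop
  endfacet
  facet normal 0.8659 -0.5001 0.0000
    outer loop
      vertex 21.00 1.88 0.00
      vertex 28.00 14.00 0.00
      vertex 28.00 14.00 16.00
    endloop
  endfacet
  facet normal 0.8659 -0.5001 0.0000
    outer loop
      vertex 21.00 1.88 0.00
      vertex 28.00 14.00 16.00
      vertex 21.00 1.88 16.00
    endloop
  endfacet
endsolid part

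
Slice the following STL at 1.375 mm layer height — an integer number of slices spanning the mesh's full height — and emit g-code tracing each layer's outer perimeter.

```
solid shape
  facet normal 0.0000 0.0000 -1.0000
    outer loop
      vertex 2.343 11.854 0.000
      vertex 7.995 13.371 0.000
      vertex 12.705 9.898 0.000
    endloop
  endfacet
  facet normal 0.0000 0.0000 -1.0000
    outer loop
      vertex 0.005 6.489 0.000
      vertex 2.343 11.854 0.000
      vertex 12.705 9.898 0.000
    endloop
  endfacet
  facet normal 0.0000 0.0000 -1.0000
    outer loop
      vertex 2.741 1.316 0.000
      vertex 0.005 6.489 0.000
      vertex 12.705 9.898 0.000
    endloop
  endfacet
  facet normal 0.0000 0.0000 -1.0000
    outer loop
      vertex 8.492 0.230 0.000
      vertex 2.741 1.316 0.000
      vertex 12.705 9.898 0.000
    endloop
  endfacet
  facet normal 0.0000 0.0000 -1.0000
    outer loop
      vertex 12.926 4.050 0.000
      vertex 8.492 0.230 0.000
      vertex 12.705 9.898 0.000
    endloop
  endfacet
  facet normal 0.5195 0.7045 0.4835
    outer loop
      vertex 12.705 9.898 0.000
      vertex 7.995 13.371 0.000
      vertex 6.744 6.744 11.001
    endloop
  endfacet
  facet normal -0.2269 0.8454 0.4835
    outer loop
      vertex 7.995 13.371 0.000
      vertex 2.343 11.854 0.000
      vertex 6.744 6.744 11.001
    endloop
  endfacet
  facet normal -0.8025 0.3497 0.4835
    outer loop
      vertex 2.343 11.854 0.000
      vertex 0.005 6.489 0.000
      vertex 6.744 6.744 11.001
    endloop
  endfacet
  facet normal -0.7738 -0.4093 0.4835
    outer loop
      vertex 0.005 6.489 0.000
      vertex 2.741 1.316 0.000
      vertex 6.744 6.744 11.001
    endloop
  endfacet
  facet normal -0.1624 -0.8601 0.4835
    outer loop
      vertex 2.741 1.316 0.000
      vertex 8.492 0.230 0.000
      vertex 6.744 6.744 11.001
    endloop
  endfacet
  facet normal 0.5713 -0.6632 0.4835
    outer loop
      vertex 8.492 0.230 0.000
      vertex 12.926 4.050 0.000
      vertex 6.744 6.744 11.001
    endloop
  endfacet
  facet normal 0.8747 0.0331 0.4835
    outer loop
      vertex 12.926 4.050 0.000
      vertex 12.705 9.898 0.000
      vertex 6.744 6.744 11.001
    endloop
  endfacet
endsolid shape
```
; perimeter-only toolpath
G21 ; units = mm
G90 ; absolute positioning
G28 ; home
; layer 1
G0 Z1.375
G0 X11.960 Y9.504
G1 X7.839 Y12.543
G1 X2.893 Y11.215
G1 X0.847 Y6.521
G1 X3.241 Y1.994
G1 X8.274 Y1.044
G1 X12.153 Y4.387
G1 X11.960 Y9.504
; layer 2
G0 Z2.750
G0 X11.215 Y9.110
G1 X7.682 Y11.714
G1 X3.443 Y10.576
G1 X1.690 Y6.553
G1 X3.742 Y2.673
G1 X8.055 Y1.859
G1 X11.380 Y4.723
G1 X11.215 Y9.110
; layer 3
G0 Z4.125
G0 X10.470 Y8.715
G1 X7.526 Y10.886
G1 X3.993 Y9.938
G1 X2.532 Y6.585
G1 X4.242 Y3.351
G1 X7.837 Y2.673
G1 X10.608 Y5.060
G1 X10.470 Y8.715
; layer 4
G0 Z5.500
G0 X9.724 Y8.321
G1 X7.370 Y10.058
G1 X4.543 Y9.299
G1 X3.374 Y6.617
G1 X4.742 Y4.030
G1 X7.618 Y3.487
G1 X9.835 Y5.397
G1 X9.724 Y8.321
; layer 5
G0 Z6.876
G0 X8.979 Y7.927
G1 X7.213 Y9.229
G1 X5.094 Y8.660
G1 X4.217 Y6.648
G1 X5.243 Y4.708
G1 X7.399 Y4.301
G1 X9.062 Y5.734
G1 X8.979 Y7.927
; layer 6
G0 Z8.251
G0 X8.234 Y7.532
G1 X7.057 Y8.401
G1 X5.644 Y8.021
G1 X5.059 Y6.680
G1 X5.743 Y5.387
G1 X7.181 Y5.115
G1 X8.290 Y6.071
G1 X8.234 Y7.532
; layer 7
G0 Z9.626
G0 X7.489 Y7.138
G1 X6.900 Y7.572
G1 X6.194 Y7.383
G1 X5.902 Y6.712
G1 X6.244 Y6.065
G1 X6.963 Y5.930
G1 X7.517 Y6.407
G1 X7.489 Y7.138
M2 ; end

The solid is a regular 7-sided pyramid, base circumscribed radius ≈ 6.74 mm, apex at z ≈ 11 mm. Slicing at Δz = 1.375 mm — 8 equal slices spanning the solid's height, so layer i sits at z = i·h/8 — gives 7 non-empty perimeters. Each is a 7-segment closed polygon; G0 lifts to the layer z and rapids to the start vertex, then G1 traces the edges. The cross-section shrinks linearly with z (the slice at the apex is degenerate and omitted).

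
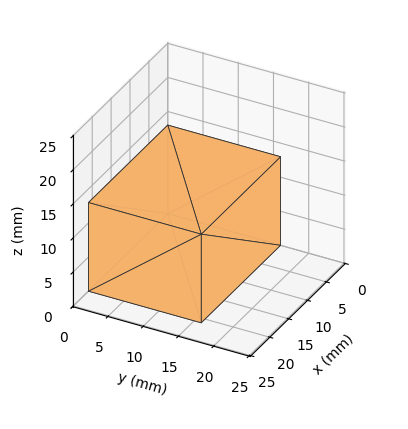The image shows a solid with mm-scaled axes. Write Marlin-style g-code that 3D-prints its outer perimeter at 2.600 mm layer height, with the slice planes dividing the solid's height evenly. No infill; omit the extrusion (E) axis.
Reading the render: the shape is a rectangular box, roughly 21 × 16 mm footprint and 13 mm tall (dimensions read to the nearest mm from the axis ticks). For the g-code, the solid's height is divided into equal slices at the stated Δz and each level perimeter traced with G1 moves after a G0 lift.

; perimeter-only toolpath
G21 ; units = mm
G90 ; absolute positioning
G28 ; home
; layer 1
G0 Z2.600
G0 X0.000 Y0.000
G1 X21.000 Y0.000
G1 X21.000 Y16.000
G1 X0.000 Y16.000
G1 X0.000 Y0.000
; layer 2
G0 Z5.200
G0 X0.000 Y0.000
G1 X21.000 Y0.000
G1 X21.000 Y16.000
G1 X0.000 Y16.000
G1 X0.000 Y0.000
; layer 3
G0 Z7.800
G0 X0.000 Y0.000
G1 X21.000 Y0.000
G1 X21.000 Y16.000
G1 X0.000 Y16.000
G1 X0.000 Y0.000
; layer 4
G0 Z10.400
G0 X0.000 Y0.000
G1 X21.000 Y0.000
G1 X21.000 Y16.000
G1 X0.000 Y16.000
G1 X0.000 Y0.000
; layer 5
G0 Z13.000
G0 X0.000 Y0.000
G1 X21.000 Y0.000
G1 X21.000 Y16.000
G1 X0.000 Y16.000
G1 X0.000 Y0.000
M2 ; end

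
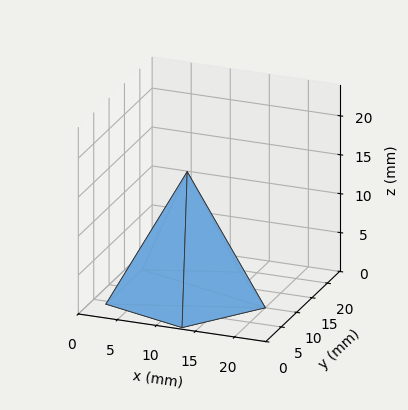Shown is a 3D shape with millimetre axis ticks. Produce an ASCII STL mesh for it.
Reading the render: the shape is a regular 5-sided pyramid, base circumscribed radius ≈ 10 mm, apex at z ≈ 16 mm (dimensions read to the nearest mm from the axis ticks). For the STL, each face is triangulated and given an outward normal.

solid part
  facet normal 0.0000 0.0000 -1.0000
    outer loop
      vertex 1.91 15.88 0.00
      vertex 13.09 19.51 0.00
      vertex 20.00 10.00 0.00
    endloop
  endfacet
  facet normal 0.0000 0.0000 -1.0000
    outer loop
      vertex 1.91 4.12 0.00
      vertex 1.91 15.88 0.00
      vertex 20.00 10.00 0.00
    endloop
  endfacet
  facet normal 0.0000 0.0000 -1.0000
    outer loop
      vertex 13.09 0.49 0.00
      vertex 1.91 4.12 0.00
      vertex 20.00 10.00 0.00
    endloop
  endfacet
  facet normal 0.7220 0.5246 0.4512
    outer loop
      vertex 20.00 10.00 0.00
      vertex 13.09 19.51 0.00
      vertex 10.00 10.00 16.00
    endloop
  endfacet
  facet normal -0.2756 0.8488 0.4513
    outer loop
      vertex 13.09 19.51 0.00
      vertex 1.91 15.88 0.00
      vertex 10.00 10.00 16.00
    endloop
  endfacet
  facet normal -0.8924 0.0000 0.4512
    outer loop
      vertex 1.91 15.88 0.00
      vertex 1.91 4.12 0.00
      vertex 10.00 10.00 16.00
    endloop
  endfacet
  facet normal -0.2756 -0.8488 0.4513
    outer loop
      vertex 1.91 4.12 0.00
      vertex 13.09 0.49 0.00
      vertex 10.00 10.00 16.00
    endloop
  endfacet
  facet normal 0.7220 -0.5246 0.4512
    outer loop
      vertex 13.09 0.49 0.00
      vertex 20.00 10.00 0.00
      vertex 10.00 10.00 16.00
    endloop
  endfacet
endsolid part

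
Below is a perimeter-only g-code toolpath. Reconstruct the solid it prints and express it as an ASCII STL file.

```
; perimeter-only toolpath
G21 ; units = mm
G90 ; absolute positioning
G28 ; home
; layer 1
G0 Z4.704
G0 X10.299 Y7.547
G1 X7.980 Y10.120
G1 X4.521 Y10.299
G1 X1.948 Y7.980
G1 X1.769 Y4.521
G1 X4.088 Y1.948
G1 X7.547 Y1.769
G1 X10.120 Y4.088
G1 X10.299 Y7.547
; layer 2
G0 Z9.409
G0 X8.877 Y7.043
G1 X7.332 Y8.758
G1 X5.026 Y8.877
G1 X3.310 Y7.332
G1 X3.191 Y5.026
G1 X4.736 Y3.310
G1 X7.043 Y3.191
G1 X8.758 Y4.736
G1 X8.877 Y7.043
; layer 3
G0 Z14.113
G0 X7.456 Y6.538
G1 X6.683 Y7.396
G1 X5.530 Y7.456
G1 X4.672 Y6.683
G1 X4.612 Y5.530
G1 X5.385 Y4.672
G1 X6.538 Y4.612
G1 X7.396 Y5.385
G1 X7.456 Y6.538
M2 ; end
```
solid part
  facet normal 0.0000 0.0000 -1.0000
    outer loop
      vertex 4.017 11.721 0.000
      vertex 8.629 11.482 0.000
      vertex 11.721 8.051 0.000
    endloop
  endfacet
  facet normal 0.0000 0.0000 -1.0000
    outer loop
      vertex 0.586 8.629 0.000
      vertex 4.017 11.721 0.000
      vertex 11.721 8.051 0.000
    endloop
  endfacet
  facet normal 0.0000 0.0000 -1.0000
    outer loop
      vertex 0.347 4.017 0.000
      vertex 0.586 8.629 0.000
      vertex 11.721 8.051 0.000
    endloop
  endfacet
  facet normal 0.0000 0.0000 -1.0000
    outer loop
      vertex 3.439 0.586 0.000
      vertex 0.347 4.017 0.000
      vertex 11.721 8.051 0.000
    endloop
  endfacet
  facet normal 0.0000 0.0000 -1.0000
    outer loop
      vertex 8.051 0.347 0.000
      vertex 3.439 0.586 0.000
      vertex 11.721 8.051 0.000
    endloop
  endfacet
  facet normal 0.0000 0.0000 -1.0000
    outer loop
      vertex 11.482 3.439 0.000
      vertex 8.051 0.347 0.000
      vertex 11.721 8.051 0.000
    endloop
  endfacet
  facet normal 0.7123 0.6419 0.2841
    outer loop
      vertex 11.721 8.051 0.000
      vertex 8.629 11.482 0.000
      vertex 6.034 6.034 18.817
    endloop
  endfacet
  facet normal 0.0496 0.9575 0.2841
    outer loop
      vertex 8.629 11.482 0.000
      vertex 4.017 11.721 0.000
      vertex 6.034 6.034 18.817
    endloop
  endfacet
  facet normal -0.6419 0.7123 0.2841
    outer loop
      vertex 4.017 11.721 0.000
      vertex 0.586 8.629 0.000
      vertex 6.034 6.034 18.817
    endloop
  endfacet
  facet normal -0.9575 0.0496 0.2841
    outer loop
      vertex 0.586 8.629 0.000
      vertex 0.347 4.017 0.000
      vertex 6.034 6.034 18.817
    endloop
  endfacet
  facet normal -0.7123 -0.6419 0.2841
    outer loop
      vertex 0.347 4.017 0.000
      vertex 3.439 0.586 0.000
      vertex 6.034 6.034 18.817
    endloop
  endfacet
  facet normal -0.0496 -0.9575 0.2841
    outer loop
      vertex 3.439 0.586 0.000
      vertex 8.051 0.347 0.000
      vertex 6.034 6.034 18.817
    endloop
  endfacet
  facet normal 0.6419 -0.7123 0.2841
    outer loop
      vertex 8.051 0.347 0.000
      vertex 11.482 3.439 0.000
      vertex 6.034 6.034 18.817
    endloop
  endfacet
  facet normal 0.9575 -0.0496 0.2841
    outer loop
      vertex 11.482 3.439 0.000
      vertex 11.721 8.051 0.000
      vertex 6.034 6.034 18.817
    endloop
  endfacet
endsolid part

The G0 Z moves step by Δz≈4.704 mm. The G1 loops shrink linearly with z, so the solid tapers from its base footprint up to z≈18.8. Closing with a flat bottom cap and the tapered top and triangulating gives 14 facets — a regular 8-sided pyramid, base circumscribed radius ≈ 6.03 mm, apex at z ≈ 18.8 mm.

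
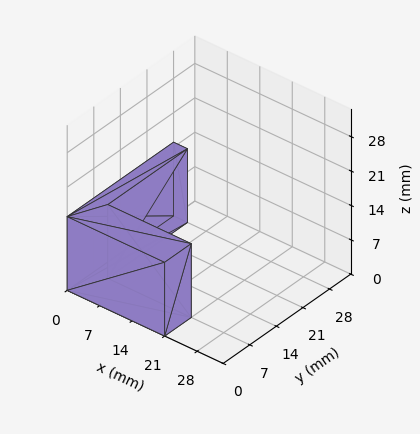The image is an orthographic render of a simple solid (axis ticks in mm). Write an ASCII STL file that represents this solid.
Reading the render: the shape is an L-shaped prism: outer 21 × 28 mm, arm thicknesses ≈ 7 mm (horizontal) and 3 mm (vertical), extruded 15 mm in z (dimensions read to the nearest mm from the axis ticks). For the STL, each face is triangulated and given an outward normal.

solid part
  facet normal 0.0000 0.0000 -1.0000
    outer loop
      vertex 21.00 7.00 0.00
      vertex 21.00 0.00 0.00
      vertex 0.00 0.00 0.00
    endloop
  endfacet
  facet normal 0.0000 0.0000 -1.0000
    outer loop
      vertex 3.00 7.00 0.00
      vertex 21.00 7.00 0.00
      vertex 0.00 0.00 0.00
    endloop
  endfacet
  facet normal 0.0000 0.0000 -1.0000
    outer loop
      vertex 3.00 28.00 0.00
      vertex 3.00 7.00 0.00
      vertex 0.00 0.00 0.00
    endloop
  endfacet
  facet normal 0.0000 0.0000 -1.0000
    outer loop
      vertex 0.00 28.00 0.00
      vertex 3.00 28.00 0.00
      vertex 0.00 0.00 0.00
    endloop
  endfacet
  facet normal 0.0000 0.0000 1.0000
    outer loop
      vertex 0.00 0.00 15.00
      vertex 21.00 0.00 15.00
      vertex 21.00 7.00 15.00
    endloop
  endfacet
  facet normal 0.0000 0.0000 1.0000
    outer loop
      vertex 0.00 0.00 15.00
      vertex 21.00 7.00 15.00
      vertex 3.00 7.00 15.00
    endloop
  endfacet
  facet normal 0.0000 0.0000 1.0000
    outer loop
      vertex 0.00 0.00 15.00
      vertex 3.00 7.00 15.00
      vertex 3.00 28.00 15.00
    endloop
  endfacet
  facet normal 0.0000 0.0000 1.0000
    outer loop
      vertex 0.00 0.00 15.00
      vertex 3.00 28.00 15.00
      vertex 0.00 28.00 15.00
    endloop
  endfacet
  facet normal 0.0000 -1.0000 0.0000
    outer loop
      vertex 0.00 0.00 0.00
      vertex 21.00 0.00 0.00
      vertex 21.00 0.00 15.00
    endloop
  endfacet
  facet normal 0.0000 -1.0000 0.0000
    outer loop
      vertex 0.00 0.00 0.00
      vertex 21.00 0.00 15.00
      vertex 0.00 0.00 15.00
    endloop
  endfacet
  facet normal 1.0000 0.0000 0.0000
    outer loop
      vertex 21.00 0.00 0.00
      vertex 21.00 7.00 0.00
      vertex 21.00 7.00 15.00
    endloop
  endfacet
  facet normal 1.0000 0.0000 0.0000
    outer loop
      vertex 21.00 0.00 0.00
      vertex 21.00 7.00 15.00
      vertex 21.00 0.00 15.00
    endloop
  endfacet
  facet normal 0.0000 1.0000 0.0000
    outer loop
      vertex 21.00 7.00 0.00
      vertex 3.00 7.00 0.00
      vertex 3.00 7.00 15.00
    endloop
  endfacet
  facet normal 0.0000 1.0000 0.0000
    outer loop
      vertex 21.00 7.00 0.00
      vertex 3.00 7.00 15.00
      vertex 21.00 7.00 15.00
    endloop
  endfacet
  facet normal 1.0000 0.0000 0.0000
    outer loop
      vertex 3.00 7.00 0.00
      vertex 3.00 28.00 0.00
      vertex 3.00 28.00 15.00
    endloop
  endfacet
  facet normal 1.0000 0.0000 0.0000
    outer loop
      vertex 3.00 7.00 0.00
      vertex 3.00 28.00 15.00
      vertex 3.00 7.00 15.00
    endloop
  endfacet
  facet normal 0.0000 1.0000 0.0000
    outer loop
      vertex 3.00 28.00 0.00
      vertex 0.00 28.00 0.00
      vertex 0.00 28.00 15.00
    endloop
  endfacet
  facet normal 0.0000 1.0000 0.0000
    outer loop
      vertex 3.00 28.00 0.00
      vertex 0.00 28.00 15.00
      vertex 3.00 28.00 15.00
    endloop
  endfacet
  facet normal -1.0000 0.0000 0.0000
    outer loop
      vertex 0.00 28.00 0.00
      vertex 0.00 0.00 0.00
      vertex 0.00 0.00 15.00
    endloop
  endfacet
  facet normal -1.0000 0.0000 0.0000
    outer loop
      vertex 0.00 28.00 0.00
      vertex 0.00 0.00 15.00
      vertex 0.00 28.00 15.00
    endloop
  endfacet
endsolid part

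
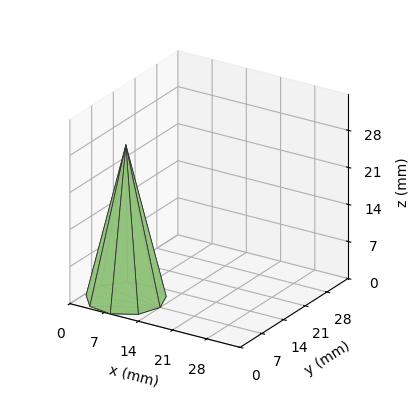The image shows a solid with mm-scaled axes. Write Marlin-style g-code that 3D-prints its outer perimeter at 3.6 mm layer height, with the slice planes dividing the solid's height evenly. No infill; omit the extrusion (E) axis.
Reading the render: the shape is a regular 9-sided pyramid, base circumscribed radius ≈ 7 mm, apex at z ≈ 29 mm (dimensions read to the nearest mm from the axis ticks). For the g-code, the solid's height is divided into equal slices at the stated Δz and each level perimeter traced with G1 moves after a G0 lift.

; perimeter-only toolpath
G21 ; units = mm
G90 ; absolute positioning
G28 ; home
; layer 1
G0 Z3.6
G0 X13.1 Y7.0
G1 X11.7 Y10.9
G1 X8.0 Y13.0
G1 X3.9 Y12.3
G1 X1.2 Y9.1
G1 X1.2 Y4.9
G1 X3.9 Y1.7
G1 X8.0 Y1.0
G1 X11.7 Y3.1
G1 X13.1 Y7.0
; layer 2
G0 Z7.2
G0 X12.2 Y7.0
G1 X11.1 Y10.4
G1 X7.9 Y12.2
G1 X4.4 Y11.6
G1 X2.0 Y8.8
G1 X2.0 Y5.2
G1 X4.4 Y2.4
G1 X7.9 Y1.8
G1 X11.1 Y3.6
G1 X12.2 Y7.0
; layer 3
G0 Z10.9
G0 X11.4 Y7.0
G1 X10.4 Y9.8
G1 X7.8 Y11.3
G1 X4.8 Y10.8
G1 X2.9 Y8.5
G1 X2.9 Y5.5
G1 X4.8 Y3.2
G1 X7.8 Y2.7
G1 X10.4 Y4.2
G1 X11.4 Y7.0
; layer 4
G0 Z14.5
G0 X10.5 Y7.0
G1 X9.7 Y9.2
G1 X7.6 Y10.4
G1 X5.2 Y10.1
G1 X3.7 Y8.2
G1 X3.7 Y5.8
G1 X5.2 Y4.0
G1 X7.6 Y3.5
G1 X9.7 Y4.8
G1 X10.5 Y7.0
; layer 5
G0 Z18.1
G0 X9.6 Y7.0
G1 X9.0 Y8.7
G1 X7.4 Y9.6
G1 X5.7 Y9.3
G1 X4.5 Y7.9
G1 X4.5 Y6.1
G1 X5.7 Y4.7
G1 X7.4 Y4.4
G1 X9.0 Y5.3
G1 X9.6 Y7.0
; layer 6
G0 Z21.8
G0 X8.8 Y7.0
G1 X8.3 Y8.1
G1 X7.3 Y8.7
G1 X6.1 Y8.5
G1 X5.3 Y7.6
G1 X5.3 Y6.4
G1 X6.1 Y5.5
G1 X7.3 Y5.3
G1 X8.3 Y5.9
G1 X8.8 Y7.0
; layer 7
G0 Z25.4
G0 X7.9 Y7.0
G1 X7.7 Y7.6
G1 X7.2 Y7.9
G1 X6.6 Y7.8
G1 X6.2 Y7.3
G1 X6.2 Y6.7
G1 X6.6 Y6.2
G1 X7.2 Y6.1
G1 X7.7 Y6.4
G1 X7.9 Y7.0
M2 ; end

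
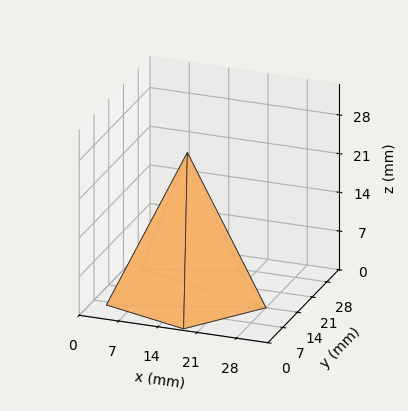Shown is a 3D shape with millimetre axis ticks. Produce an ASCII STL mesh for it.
Reading the render: the shape is a regular 5-sided pyramid, base circumscribed radius ≈ 14 mm, apex at z ≈ 26 mm (dimensions read to the nearest mm from the axis ticks). For the STL, each face is triangulated and given an outward normal.

solid part
  facet normal 0.0000 0.0000 -1.0000
    outer loop
      vertex 2.674 22.229 0.000
      vertex 18.326 27.315 0.000
      vertex 28.000 14.000 0.000
    endloop
  endfacet
  facet normal 0.0000 0.0000 -1.0000
    outer loop
      vertex 2.674 5.771 0.000
      vertex 2.674 22.229 0.000
      vertex 28.000 14.000 0.000
    endloop
  endfacet
  facet normal 0.0000 0.0000 -1.0000
    outer loop
      vertex 18.326 0.685 0.000
      vertex 2.674 5.771 0.000
      vertex 28.000 14.000 0.000
    endloop
  endfacet
  facet normal 0.7417 0.5389 0.3994
    outer loop
      vertex 28.000 14.000 0.000
      vertex 18.326 27.315 0.000
      vertex 14.000 14.000 26.000
    endloop
  endfacet
  facet normal -0.2833 0.8719 0.3994
    outer loop
      vertex 18.326 27.315 0.000
      vertex 2.674 22.229 0.000
      vertex 14.000 14.000 26.000
    endloop
  endfacet
  facet normal -0.9168 0.0000 0.3994
    outer loop
      vertex 2.674 22.229 0.000
      vertex 2.674 5.771 0.000
      vertex 14.000 14.000 26.000
    endloop
  endfacet
  facet normal -0.2833 -0.8719 0.3994
    outer loop
      vertex 2.674 5.771 0.000
      vertex 18.326 0.685 0.000
      vertex 14.000 14.000 26.000
    endloop
  endfacet
  facet normal 0.7417 -0.5389 0.3994
    outer loop
      vertex 18.326 0.685 0.000
      vertex 28.000 14.000 0.000
      vertex 14.000 14.000 26.000
    endloop
  endfacet
endsolid part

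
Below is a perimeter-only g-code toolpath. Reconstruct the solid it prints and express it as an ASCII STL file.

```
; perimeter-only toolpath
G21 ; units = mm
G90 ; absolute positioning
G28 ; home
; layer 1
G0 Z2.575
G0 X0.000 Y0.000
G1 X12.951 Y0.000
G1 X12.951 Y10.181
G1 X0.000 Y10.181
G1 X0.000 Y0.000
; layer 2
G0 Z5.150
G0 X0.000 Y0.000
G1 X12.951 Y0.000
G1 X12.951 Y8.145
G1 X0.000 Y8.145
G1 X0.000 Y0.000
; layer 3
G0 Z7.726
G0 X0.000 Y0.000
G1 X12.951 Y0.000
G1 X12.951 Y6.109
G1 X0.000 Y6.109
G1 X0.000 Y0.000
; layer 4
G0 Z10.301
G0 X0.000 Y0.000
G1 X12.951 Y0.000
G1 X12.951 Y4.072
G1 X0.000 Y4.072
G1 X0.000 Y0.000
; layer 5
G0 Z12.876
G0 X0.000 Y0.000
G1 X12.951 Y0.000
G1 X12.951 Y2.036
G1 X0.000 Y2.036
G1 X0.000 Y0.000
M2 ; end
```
solid part
  facet normal 0.0000 0.0000 -1.0000
    outer loop
      vertex 12.951 12.217 0.000
      vertex 12.951 0.000 0.000
      vertex 0.000 0.000 0.000
    endloop
  endfacet
  facet normal 0.0000 0.0000 -1.0000
    outer loop
      vertex 0.000 12.217 0.000
      vertex 12.951 12.217 0.000
      vertex 0.000 0.000 0.000
    endloop
  endfacet
  facet normal 0.0000 -1.0000 0.0000
    outer loop
      vertex 0.000 0.000 0.000
      vertex 12.951 0.000 0.000
      vertex 12.951 0.000 15.451
    endloop
  endfacet
  facet normal 0.0000 -1.0000 0.0000
    outer loop
      vertex 0.000 0.000 0.000
      vertex 12.951 0.000 15.451
      vertex 0.000 0.000 15.451
    endloop
  endfacet
  facet normal 0.0000 0.7844 0.6202
    outer loop
      vertex 0.000 0.000 15.451
      vertex 12.951 0.000 15.451
      vertex 12.951 12.217 0.000
    endloop
  endfacet
  facet normal 0.0000 0.7844 0.6202
    outer loop
      vertex 0.000 0.000 15.451
      vertex 12.951 12.217 0.000
      vertex 0.000 12.217 0.000
    endloop
  endfacet
  facet normal -1.0000 0.0000 0.0000
    outer loop
      vertex 0.000 0.000 15.451
      vertex 0.000 12.217 0.000
      vertex 0.000 0.000 0.000
    endloop
  endfacet
  facet normal 1.0000 0.0000 0.0000
    outer loop
      vertex 12.951 0.000 0.000
      vertex 12.951 12.217 0.000
      vertex 12.951 0.000 15.451
    endloop
  endfacet
endsolid part

The G0 Z moves step by Δz≈2.575 mm. The G1 loops shrink linearly with z, so the solid tapers from its base footprint up to z≈15.5. Closing with a flat bottom cap and the tapered top and triangulating gives 8 facets — a wedge (ramp): 13 × 12.2 mm base, rising to 15.5 mm along the y=0 edge and sloping linearly to z=0 at y=12.2.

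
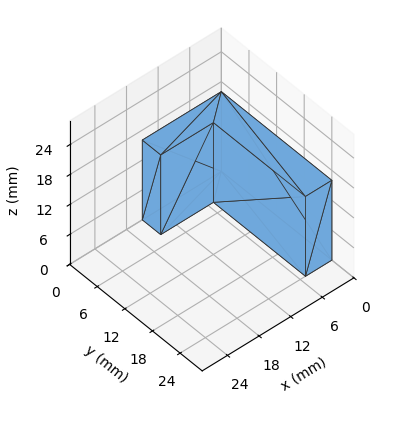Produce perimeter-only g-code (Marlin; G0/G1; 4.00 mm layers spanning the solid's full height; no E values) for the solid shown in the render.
Reading the render: the shape is an L-shaped prism: outer 15 × 24 mm, arm thicknesses ≈ 4 mm (horizontal) and 5 mm (vertical), extruded 16 mm in z (dimensions read to the nearest mm from the axis ticks). For the g-code, the solid's height is divided into equal slices at the stated Δz and each level perimeter traced with G1 moves after a G0 lift.

; perimeter-only toolpath
G21 ; units = mm
G90 ; absolute positioning
G28 ; home
; layer 1
G0 Z4.00
G0 X0.00 Y0.00
G1 X15.00 Y0.00
G1 X15.00 Y4.00
G1 X5.00 Y4.00
G1 X5.00 Y24.00
G1 X0.00 Y24.00
G1 X0.00 Y0.00
; layer 2
G0 Z8.00
G0 X0.00 Y0.00
G1 X15.00 Y0.00
G1 X15.00 Y4.00
G1 X5.00 Y4.00
G1 X5.00 Y24.00
G1 X0.00 Y24.00
G1 X0.00 Y0.00
; layer 3
G0 Z12.00
G0 X0.00 Y0.00
G1 X15.00 Y0.00
G1 X15.00 Y4.00
G1 X5.00 Y4.00
G1 X5.00 Y24.00
G1 X0.00 Y24.00
G1 X0.00 Y0.00
; layer 4
G0 Z16.00
G0 X0.00 Y0.00
G1 X15.00 Y0.00
G1 X15.00 Y4.00
G1 X5.00 Y4.00
G1 X5.00 Y24.00
G1 X0.00 Y24.00
G1 X0.00 Y0.00
M2 ; end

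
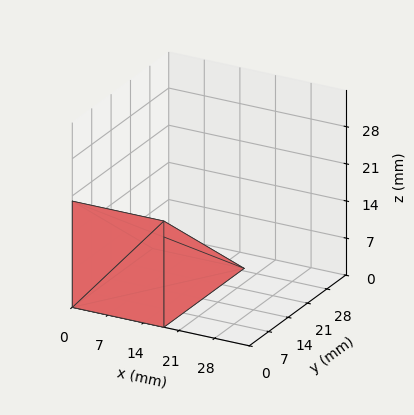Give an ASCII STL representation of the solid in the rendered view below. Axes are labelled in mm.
Reading the render: the shape is a wedge (ramp): 18 × 29 mm base, rising to 20 mm along the y=0 edge and sloping linearly to z=0 at y=29 (dimensions read to the nearest mm from the axis ticks). For the STL, each face is triangulated and given an outward normal.

solid part
  facet normal 0.0000 0.0000 -1.0000
    outer loop
      vertex 18.0 29.0 0.0
      vertex 18.0 0.0 0.0
      vertex 0.0 0.0 0.0
    endloop
  endfacet
  facet normal 0.0000 0.0000 -1.0000
    outer loop
      vertex 0.0 29.0 0.0
      vertex 18.0 29.0 0.0
      vertex 0.0 0.0 0.0
    endloop
  endfacet
  facet normal 0.0000 -1.0000 0.0000
    outer loop
      vertex 0.0 0.0 0.0
      vertex 18.0 0.0 0.0
      vertex 18.0 0.0 20.0
    endloop
  endfacet
  facet normal 0.0000 -1.0000 0.0000
    outer loop
      vertex 0.0 0.0 0.0
      vertex 18.0 0.0 20.0
      vertex 0.0 0.0 20.0
    endloop
  endfacet
  facet normal 0.0000 0.5677 0.8232
    outer loop
      vertex 0.0 0.0 20.0
      vertex 18.0 0.0 20.0
      vertex 18.0 29.0 0.0
    endloop
  endfacet
  facet normal 0.0000 0.5677 0.8232
    outer loop
      vertex 0.0 0.0 20.0
      vertex 18.0 29.0 0.0
      vertex 0.0 29.0 0.0
    endloop
  endfacet
  facet normal -1.0000 0.0000 0.0000
    outer loop
      vertex 0.0 0.0 20.0
      vertex 0.0 29.0 0.0
      vertex 0.0 0.0 0.0
    endloop
  endfacet
  facet normal 1.0000 0.0000 0.0000
    outer loop
      vertex 18.0 0.0 0.0
      vertex 18.0 29.0 0.0
      vertex 18.0 0.0 20.0
    endloop
  endfacet
endsolid part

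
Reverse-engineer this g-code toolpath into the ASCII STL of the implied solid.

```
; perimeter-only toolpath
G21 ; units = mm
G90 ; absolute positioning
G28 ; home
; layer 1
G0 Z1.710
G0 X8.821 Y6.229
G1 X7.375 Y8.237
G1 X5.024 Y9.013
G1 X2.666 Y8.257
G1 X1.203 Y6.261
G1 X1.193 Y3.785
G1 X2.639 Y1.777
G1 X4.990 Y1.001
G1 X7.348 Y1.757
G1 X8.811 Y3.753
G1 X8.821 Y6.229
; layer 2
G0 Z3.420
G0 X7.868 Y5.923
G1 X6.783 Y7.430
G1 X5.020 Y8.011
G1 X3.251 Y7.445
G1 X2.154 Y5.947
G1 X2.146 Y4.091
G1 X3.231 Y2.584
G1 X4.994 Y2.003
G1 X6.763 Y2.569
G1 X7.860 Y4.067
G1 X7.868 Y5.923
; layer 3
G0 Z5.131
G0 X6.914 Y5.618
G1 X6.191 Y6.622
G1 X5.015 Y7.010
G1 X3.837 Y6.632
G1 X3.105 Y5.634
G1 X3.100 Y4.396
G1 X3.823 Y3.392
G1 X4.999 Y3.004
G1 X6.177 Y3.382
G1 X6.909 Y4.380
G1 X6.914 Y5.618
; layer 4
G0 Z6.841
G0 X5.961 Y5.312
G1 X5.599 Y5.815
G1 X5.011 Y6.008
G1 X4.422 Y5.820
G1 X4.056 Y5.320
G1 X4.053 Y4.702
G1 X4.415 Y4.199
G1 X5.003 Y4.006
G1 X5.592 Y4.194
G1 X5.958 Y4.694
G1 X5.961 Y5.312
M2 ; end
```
solid part
  facet normal 0.0000 0.0000 -1.0000
    outer loop
      vertex 5.028 10.014 0.000
      vertex 7.967 9.045 0.000
      vertex 9.775 6.534 0.000
    endloop
  endfacet
  facet normal 0.0000 0.0000 -1.0000
    outer loop
      vertex 2.081 9.070 0.000
      vertex 5.028 10.014 0.000
      vertex 9.775 6.534 0.000
    endloop
  endfacet
  facet normal 0.0000 0.0000 -1.0000
    outer loop
      vertex 0.252 6.574 0.000
      vertex 2.081 9.070 0.000
      vertex 9.775 6.534 0.000
    endloop
  endfacet
  facet normal 0.0000 0.0000 -1.0000
    outer loop
      vertex 0.239 3.480 0.000
      vertex 0.252 6.574 0.000
      vertex 9.775 6.534 0.000
    endloop
  endfacet
  facet normal 0.0000 0.0000 -1.0000
    outer loop
      vertex 2.047 0.969 0.000
      vertex 0.239 3.480 0.000
      vertex 9.775 6.534 0.000
    endloop
  endfacet
  facet normal 0.0000 0.0000 -1.0000
    outer loop
      vertex 4.986 0.000 0.000
      vertex 2.047 0.969 0.000
      vertex 9.775 6.534 0.000
    endloop
  endfacet
  facet normal 0.0000 0.0000 -1.0000
    outer loop
      vertex 7.933 0.944 0.000
      vertex 4.986 0.000 0.000
      vertex 9.775 6.534 0.000
    endloop
  endfacet
  facet normal 0.0000 0.0000 -1.0000
    outer loop
      vertex 9.762 3.440 0.000
      vertex 7.933 0.944 0.000
      vertex 9.775 6.534 0.000
    endloop
  endfacet
  facet normal 0.7090 0.5105 0.4865
    outer loop
      vertex 9.775 6.534 0.000
      vertex 7.967 9.045 0.000
      vertex 5.007 5.007 8.551
    endloop
  endfacet
  facet normal 0.2736 0.8297 0.4865
    outer loop
      vertex 7.967 9.045 0.000
      vertex 5.028 10.014 0.000
      vertex 5.007 5.007 8.551
    endloop
  endfacet
  facet normal -0.2665 0.8320 0.4865
    outer loop
      vertex 5.028 10.014 0.000
      vertex 2.081 9.070 0.000
      vertex 5.007 5.007 8.551
    endloop
  endfacet
  facet normal -0.7047 0.5164 0.4865
    outer loop
      vertex 2.081 9.070 0.000
      vertex 0.252 6.574 0.000
      vertex 5.007 5.007 8.551
    endloop
  endfacet
  facet normal -0.8737 0.0037 0.4865
    outer loop
      vertex 0.252 6.574 0.000
      vertex 0.239 3.480 0.000
      vertex 5.007 5.007 8.551
    endloop
  endfacet
  facet normal -0.7090 -0.5105 0.4865
    outer loop
      vertex 0.239 3.480 0.000
      vertex 2.047 0.969 0.000
      vertex 5.007 5.007 8.551
    endloop
  endfacet
  facet normal -0.2736 -0.8297 0.4865
    outer loop
      vertex 2.047 0.969 0.000
      vertex 4.986 0.000 0.000
      vertex 5.007 5.007 8.551
    endloop
  endfacet
  facet normal 0.2665 -0.8320 0.4865
    outer loop
      vertex 4.986 0.000 0.000
      vertex 7.933 0.944 0.000
      vertex 5.007 5.007 8.551
    endloop
  endfacet
  facet normal 0.7047 -0.5164 0.4865
    outer loop
      vertex 7.933 0.944 0.000
      vertex 9.762 3.440 0.000
      vertex 5.007 5.007 8.551
    endloop
  endfacet
  facet normal 0.8737 -0.0037 0.4865
    outer loop
      vertex 9.762 3.440 0.000
      vertex 9.775 6.534 0.000
      vertex 5.007 5.007 8.551
    endloop
  endfacet
endsolid part

The G0 Z moves step by Δz≈1.710 mm. The G1 loops shrink linearly with z, so the solid tapers from its base footprint up to z≈8.55. Closing with a flat bottom cap and the tapered top and triangulating gives 18 facets — a regular 10-sided pyramid, base circumscribed radius ≈ 5.01 mm, apex at z ≈ 8.55 mm.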